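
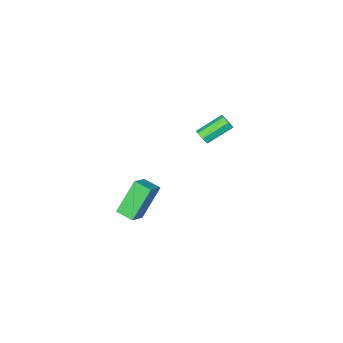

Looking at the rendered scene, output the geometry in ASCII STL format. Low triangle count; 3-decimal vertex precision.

solid 
facet normal -0.540 0.016 0.841
outer loop
vertex 3.535 -2.209 1.125
vertex 3.25 -1.272 0.924
vertex 2.616 -2.613 0.543
endloop
endfacet
facet normal 0.285 -0.937 0.201
outer loop
vertex 3.75 -2.648 -1.224
vertex 3.535 -2.209 1.125
vertex 2.616 -2.613 0.543
endloop
endfacet
facet normal -0.540 0.016 0.841
outer loop
vertex 2.616 -2.613 0.543
vertex 3.25 -1.272 0.924
vertex 2.331 -1.676 0.342
endloop
endfacet
facet normal -0.792 -0.348 -0.501
outer loop
vertex 2.331 -1.676 0.342
vertex 3.75 -2.648 -1.224
vertex 2.616 -2.613 0.543
endloop
endfacet
facet normal 0.792 0.348 0.501
outer loop
vertex 3.535 -2.209 1.125
vertex 4.384 -1.307 -0.843
vertex 3.25 -1.272 0.924
endloop
endfacet
facet normal 0.285 -0.937 0.201
outer loop
vertex 4.669 -2.244 -0.642
vertex 3.535 -2.209 1.125
vertex 3.75 -2.648 -1.224
endloop
endfacet
facet normal 0.792 0.348 0.501
outer loop
vertex 4.669 -2.244 -0.642
vertex 4.384 -1.307 -0.843
vertex 3.535 -2.209 1.125
endloop
endfacet
facet normal -0.285 0.937 -0.201
outer loop
vertex 3.25 -1.272 0.924
vertex 4.384 -1.307 -0.843
vertex 2.331 -1.676 0.342
endloop
endfacet
facet normal -0.792 -0.348 -0.501
outer loop
vertex 3.465 -1.711 -1.425
vertex 3.75 -2.648 -1.224
vertex 2.331 -1.676 0.342
endloop
endfacet
facet normal -0.285 0.937 -0.201
outer loop
vertex 2.331 -1.676 0.342
vertex 4.384 -1.307 -0.843
vertex 3.465 -1.711 -1.425
endloop
endfacet
facet normal 0.540 -0.016 -0.841
outer loop
vertex 3.465 -1.711 -1.425
vertex 4.669 -2.244 -0.642
vertex 3.75 -2.648 -1.224
endloop
endfacet
facet normal 0.540 -0.016 -0.841
outer loop
vertex 4.384 -1.307 -0.843
vertex 4.669 -2.244 -0.642
vertex 3.465 -1.711 -1.425
endloop
endfacet
facet normal 0.822 -0.253 -0.511
outer loop
vertex -1.903 -3.897 1.021
vertex -2.164 -3.862 0.584
vertex -1.901 -3.499 0.827
endloop
endfacet
facet normal 0.570 0.358 0.740
outer loop
vertex -1.903 -3.897 1.021
vertex -1.901 -3.499 0.827
vertex -3.275 -3.474 1.873
endloop
endfacet
facet normal 0.570 0.356 0.740
outer loop
vertex -3.275 -3.474 1.873
vertex -1.901 -3.499 0.827
vertex -3.273 -3.076 1.68
endloop
endfacet
facet normal -0.822 0.252 0.511
outer loop
vertex -3.275 -3.474 1.873
vertex -3.273 -3.076 1.68
vertex -3.536 -3.438 1.436
endloop
endfacet
facet normal 0.822 -0.254 -0.510
outer loop
vertex -1.901 -3.499 0.827
vertex -2.164 -3.862 0.584
vertex -2.096 -3.374 0.45
endloop
endfacet
facet normal 0.360 0.925 0.120
outer loop
vertex -1.901 -3.499 0.827
vertex -2.096 -3.374 0.45
vertex -3.273 -3.076 1.68
endloop
endfacet
facet normal 0.360 0.925 0.120
outer loop
vertex -3.273 -3.076 1.68
vertex -2.096 -3.374 0.45
vertex -3.468 -2.951 1.303
endloop
endfacet
facet normal -0.822 0.254 0.509
outer loop
vertex -3.273 -3.076 1.68
vertex -3.468 -2.951 1.303
vertex -3.536 -3.438 1.436
endloop
endfacet
facet normal 0.821 -0.255 -0.511
outer loop
vertex -2.096 -3.374 0.45
vertex -2.164 -3.862 0.584
vertex -2.343 -3.616 0.174
endloop
endfacet
facet normal -0.121 0.798 -0.591
outer loop
vertex -2.096 -3.374 0.45
vertex -2.343 -3.616 0.174
vertex -3.468 -2.951 1.303
endloop
endfacet
facet normal -0.121 0.798 -0.591
outer loop
vertex -3.468 -2.951 1.303
vertex -2.343 -3.616 0.174
vertex -3.715 -3.193 1.027
endloop
endfacet
facet normal -0.821 0.254 0.512
outer loop
vertex -3.468 -2.951 1.303
vertex -3.715 -3.193 1.027
vertex -3.536 -3.438 1.436
endloop
endfacet
facet normal 0.821 -0.254 -0.511
outer loop
vertex -2.343 -3.616 0.174
vertex -2.164 -3.862 0.584
vertex -2.455 -4.043 0.206
endloop
endfacet
facet normal -0.511 0.070 -0.857
outer loop
vertex -2.343 -3.616 0.174
vertex -2.455 -4.043 0.206
vertex -3.715 -3.193 1.027
endloop
endfacet
facet normal -0.511 0.070 -0.857
outer loop
vertex -3.715 -3.193 1.027
vertex -2.455 -4.043 0.206
vertex -3.827 -3.62 1.059
endloop
endfacet
facet normal -0.821 0.254 0.511
outer loop
vertex -3.715 -3.193 1.027
vertex -3.827 -3.62 1.059
vertex -3.536 -3.438 1.436
endloop
endfacet
facet normal 0.821 -0.252 -0.512
outer loop
vertex -2.455 -4.043 0.206
vertex -2.164 -3.862 0.584
vertex -2.347 -4.333 0.522
endloop
endfacet
facet normal -0.516 -0.712 -0.477
outer loop
vertex -2.455 -4.043 0.206
vertex -2.347 -4.333 0.522
vertex -3.827 -3.62 1.059
endloop
endfacet
facet normal -0.516 -0.711 -0.478
outer loop
vertex -3.827 -3.62 1.059
vertex -2.347 -4.333 0.522
vertex -3.72 -3.91 1.375
endloop
endfacet
facet normal -0.821 0.254 0.511
outer loop
vertex -3.827 -3.62 1.059
vertex -3.72 -3.91 1.375
vertex -3.536 -3.438 1.436
endloop
endfacet
facet normal 0.822 -0.252 -0.510
outer loop
vertex -2.347 -4.333 0.522
vertex -2.164 -3.862 0.584
vertex -2.102 -4.268 0.885
endloop
endfacet
facet normal -0.133 -0.956 0.261
outer loop
vertex -2.347 -4.333 0.522
vertex -2.102 -4.268 0.885
vertex -3.72 -3.91 1.375
endloop
endfacet
facet normal -0.133 -0.956 0.261
outer loop
vertex -3.72 -3.91 1.375
vertex -2.102 -4.268 0.885
vertex -3.474 -3.845 1.738
endloop
endfacet
facet normal -0.821 0.254 0.511
outer loop
vertex -3.72 -3.91 1.375
vertex -3.474 -3.845 1.738
vertex -3.536 -3.438 1.436
endloop
endfacet
facet normal 0.821 -0.253 -0.511
outer loop
vertex -2.102 -4.268 0.885
vertex -2.164 -3.862 0.584
vertex -1.903 -3.897 1.021
endloop
endfacet
facet normal 0.350 -0.482 0.803
outer loop
vertex -2.102 -4.268 0.885
vertex -1.903 -3.897 1.021
vertex -3.474 -3.845 1.738
endloop
endfacet
facet normal 0.351 -0.481 0.804
outer loop
vertex -3.474 -3.845 1.738
vertex -1.903 -3.897 1.021
vertex -3.275 -3.474 1.873
endloop
endfacet
facet normal -0.821 0.254 0.511
outer loop
vertex -3.474 -3.845 1.738
vertex -3.275 -3.474 1.873
vertex -3.536 -3.438 1.436
endloop
endfacet

endsolid


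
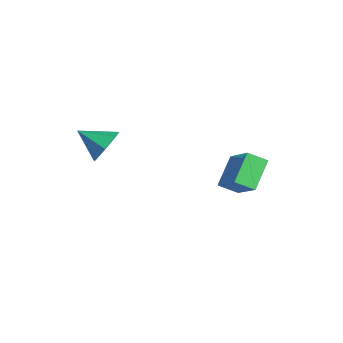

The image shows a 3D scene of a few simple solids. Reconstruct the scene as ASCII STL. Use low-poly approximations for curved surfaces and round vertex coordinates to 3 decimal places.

solid 
facet normal -0.545 0.579 0.606
outer loop
vertex 3.238 3.149 1.979
vertex 3.58 4.002 1.472
vertex 1.662 3.015 0.69
endloop
endfacet
facet normal -0.326 -0.812 0.483
outer loop
vertex 2.6 2.018 -0.352
vertex 3.238 3.149 1.979
vertex 1.662 3.015 0.69
endloop
endfacet
facet normal -0.545 0.579 0.606
outer loop
vertex 1.662 3.015 0.69
vertex 3.58 4.002 1.472
vertex 2.005 3.868 0.183
endloop
endfacet
facet normal -0.772 -0.065 -0.632
outer loop
vertex 2.005 3.868 0.183
vertex 2.6 2.018 -0.352
vertex 1.662 3.015 0.69
endloop
endfacet
facet normal 0.772 0.066 0.632
outer loop
vertex 3.238 3.149 1.979
vertex 4.518 3.005 0.43
vertex 3.58 4.002 1.472
endloop
endfacet
facet normal -0.327 -0.812 0.483
outer loop
vertex 4.175 2.152 0.937
vertex 3.238 3.149 1.979
vertex 2.6 2.018 -0.352
endloop
endfacet
facet normal 0.772 0.065 0.632
outer loop
vertex 4.175 2.152 0.937
vertex 4.518 3.005 0.43
vertex 3.238 3.149 1.979
endloop
endfacet
facet normal 0.326 0.812 -0.483
outer loop
vertex 3.58 4.002 1.472
vertex 4.518 3.005 0.43
vertex 2.005 3.868 0.183
endloop
endfacet
facet normal -0.772 -0.066 -0.632
outer loop
vertex 2.942 2.871 -0.859
vertex 2.6 2.018 -0.352
vertex 2.005 3.868 0.183
endloop
endfacet
facet normal 0.326 0.812 -0.484
outer loop
vertex 2.005 3.868 0.183
vertex 4.518 3.005 0.43
vertex 2.942 2.871 -0.859
endloop
endfacet
facet normal 0.545 -0.579 -0.606
outer loop
vertex 2.942 2.871 -0.859
vertex 4.175 2.152 0.937
vertex 2.6 2.018 -0.352
endloop
endfacet
facet normal 0.545 -0.579 -0.606
outer loop
vertex 4.518 3.005 0.43
vertex 4.175 2.152 0.937
vertex 2.942 2.871 -0.859
endloop
endfacet
facet normal 0.561 0.666 -0.492
outer loop
vertex 1.066 -2.703 2.264
vertex 0.254 -2.374 1.782
vertex 0.636 -2.056 2.649
endloop
endfacet
facet normal 0.297 -0.335 0.894
outer loop
vertex 1.066 -2.703 2.264
vertex 0.636 -2.056 2.649
vertex -0.634 -3.426 2.558
endloop
endfacet
facet normal 0.562 0.666 -0.492
outer loop
vertex 0.636 -2.056 2.649
vertex 0.254 -2.374 1.782
vertex -0.082 -1.648 2.381
endloop
endfacet
facet normal -0.256 0.174 0.951
outer loop
vertex 0.636 -2.056 2.649
vertex -0.082 -1.648 2.381
vertex -0.634 -3.426 2.558
endloop
endfacet
facet normal 0.561 0.666 -0.492
outer loop
vertex -0.082 -1.648 2.381
vertex 0.254 -2.374 1.782
vertex -0.547 -1.787 1.662
endloop
endfacet
facet normal -0.826 0.304 0.475
outer loop
vertex -0.082 -1.648 2.381
vertex -0.547 -1.787 1.662
vertex -0.634 -3.426 2.558
endloop
endfacet
facet normal 0.561 0.666 -0.492
outer loop
vertex -0.547 -1.787 1.662
vertex 0.254 -2.374 1.782
vertex -0.409 -2.368 1.033
endloop
endfacet
facet normal -0.984 -0.044 -0.175
outer loop
vertex -0.547 -1.787 1.662
vertex -0.409 -2.368 1.033
vertex -0.634 -3.426 2.558
endloop
endfacet
facet normal 0.561 0.666 -0.492
outer loop
vertex -0.409 -2.368 1.033
vertex 0.254 -2.374 1.782
vertex 0.228 -2.954 0.967
endloop
endfacet
facet normal -0.610 -0.606 -0.510
outer loop
vertex -0.409 -2.368 1.033
vertex 0.228 -2.954 0.967
vertex -0.634 -3.426 2.558
endloop
endfacet
facet normal 0.562 0.665 -0.492
outer loop
vertex 0.228 -2.954 0.967
vertex 0.254 -2.374 1.782
vertex 0.884 -3.103 1.515
endloop
endfacet
facet normal 0.014 -0.961 -0.278
outer loop
vertex 0.228 -2.954 0.967
vertex 0.884 -3.103 1.515
vertex -0.634 -3.426 2.558
endloop
endfacet
facet normal 0.562 0.665 -0.492
outer loop
vertex 0.884 -3.103 1.515
vertex 0.254 -2.374 1.782
vertex 1.066 -2.703 2.264
endloop
endfacet
facet normal 0.417 -0.840 0.347
outer loop
vertex 0.884 -3.103 1.515
vertex 1.066 -2.703 2.264
vertex -0.634 -3.426 2.558
endloop
endfacet

endsolid


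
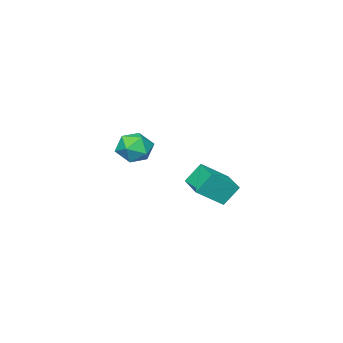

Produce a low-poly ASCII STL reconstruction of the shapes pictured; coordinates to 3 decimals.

solid 
facet normal -0.512 0.312 0.801
outer loop
vertex -3.224 -2.094 -0.916
vertex -2.421 -0.575 -0.994
vertex -4.601 -1.425 -2.057
endloop
endfacet
facet normal -0.467 -0.883 0.046
outer loop
vertex -3.879 -1.865 -3.186
vertex -3.224 -2.094 -0.916
vertex -4.601 -1.425 -2.057
endloop
endfacet
facet normal -0.512 0.312 0.800
outer loop
vertex -4.601 -1.425 -2.057
vertex -2.421 -0.575 -0.994
vertex -3.798 0.094 -2.136
endloop
endfacet
facet normal -0.721 0.350 -0.598
outer loop
vertex -3.798 0.094 -2.136
vertex -3.879 -1.865 -3.186
vertex -4.601 -1.425 -2.057
endloop
endfacet
facet normal 0.721 -0.350 0.598
outer loop
vertex -3.224 -2.094 -0.916
vertex -1.699 -1.015 -2.123
vertex -2.421 -0.575 -0.994
endloop
endfacet
facet normal -0.467 -0.883 0.046
outer loop
vertex -2.502 -2.534 -2.044
vertex -3.224 -2.094 -0.916
vertex -3.879 -1.865 -3.186
endloop
endfacet
facet normal 0.721 -0.350 0.598
outer loop
vertex -2.502 -2.534 -2.044
vertex -1.699 -1.015 -2.123
vertex -3.224 -2.094 -0.916
endloop
endfacet
facet normal 0.467 0.883 -0.046
outer loop
vertex -2.421 -0.575 -0.994
vertex -1.699 -1.015 -2.123
vertex -3.798 0.094 -2.136
endloop
endfacet
facet normal -0.721 0.350 -0.598
outer loop
vertex -3.076 -0.346 -3.264
vertex -3.879 -1.865 -3.186
vertex -3.798 0.094 -2.136
endloop
endfacet
facet normal 0.467 0.883 -0.046
outer loop
vertex -3.798 0.094 -2.136
vertex -1.699 -1.015 -2.123
vertex -3.076 -0.346 -3.264
endloop
endfacet
facet normal 0.512 -0.312 -0.800
outer loop
vertex -3.076 -0.346 -3.264
vertex -2.502 -2.534 -2.044
vertex -3.879 -1.865 -3.186
endloop
endfacet
facet normal 0.512 -0.312 -0.800
outer loop
vertex -1.699 -1.015 -2.123
vertex -2.502 -2.534 -2.044
vertex -3.076 -0.346 -3.264
endloop
endfacet
facet normal -0.249 0.883 0.398
outer loop
vertex 3.029 0.224 2.391
vertex 2.113 -0.159 2.667
vertex 2.915 -0.223 3.312
endloop
endfacet
facet normal 0.455 0.778 0.434
outer loop
vertex 3.029 0.224 2.391
vertex 2.915 -0.223 3.312
vertex 3.76 -0.405 2.752
endloop
endfacet
facet normal 0.698 0.679 -0.230
outer loop
vertex 3.029 0.224 2.391
vertex 3.76 -0.405 2.752
vertex 3.481 -0.454 1.761
endloop
endfacet
facet normal 0.142 0.723 -0.676
outer loop
vertex 3.029 0.224 2.391
vertex 3.481 -0.454 1.761
vertex 2.463 -0.302 1.709
endloop
endfacet
facet normal -0.442 0.849 -0.288
outer loop
vertex 3.029 0.224 2.391
vertex 2.463 -0.302 1.709
vertex 2.113 -0.159 2.667
endloop
endfacet
facet normal 0.570 0.177 0.802
outer loop
vertex 3.76 -0.405 2.752
vertex 2.915 -0.223 3.312
vertex 3.297 -1.178 3.251
endloop
endfacet
facet normal -0.571 0.347 0.744
outer loop
vertex 2.915 -0.223 3.312
vertex 2.113 -0.159 2.667
vertex 2.279 -1.026 3.199
endloop
endfacet
facet normal -0.883 0.293 -0.366
outer loop
vertex 2.113 -0.159 2.667
vertex 2.463 -0.302 1.709
vertex 2.0 -1.075 2.208
endloop
endfacet
facet normal 0.064 0.089 -0.994
outer loop
vertex 2.463 -0.302 1.709
vertex 3.481 -0.454 1.761
vertex 2.845 -1.257 1.648
endloop
endfacet
facet normal 0.962 0.017 -0.272
outer loop
vertex 3.481 -0.454 1.761
vertex 3.76 -0.405 2.752
vertex 3.647 -1.321 2.293
endloop
endfacet
facet normal -0.142 -0.723 0.676
outer loop
vertex 2.731 -1.704 2.569
vertex 3.297 -1.178 3.251
vertex 2.279 -1.026 3.199
endloop
endfacet
facet normal -0.698 -0.679 0.230
outer loop
vertex 2.731 -1.704 2.569
vertex 2.279 -1.026 3.199
vertex 2.0 -1.075 2.208
endloop
endfacet
facet normal -0.455 -0.778 -0.434
outer loop
vertex 2.731 -1.704 2.569
vertex 2.0 -1.075 2.208
vertex 2.845 -1.257 1.648
endloop
endfacet
facet normal 0.249 -0.883 -0.398
outer loop
vertex 2.731 -1.704 2.569
vertex 2.845 -1.257 1.648
vertex 3.647 -1.321 2.293
endloop
endfacet
facet normal 0.442 -0.849 0.288
outer loop
vertex 2.731 -1.704 2.569
vertex 3.647 -1.321 2.293
vertex 3.297 -1.178 3.251
endloop
endfacet
facet normal -0.064 -0.089 0.994
outer loop
vertex 2.279 -1.026 3.199
vertex 3.297 -1.178 3.251
vertex 2.915 -0.223 3.312
endloop
endfacet
facet normal -0.962 -0.017 0.272
outer loop
vertex 2.0 -1.075 2.208
vertex 2.279 -1.026 3.199
vertex 2.113 -0.159 2.667
endloop
endfacet
facet normal -0.570 -0.177 -0.802
outer loop
vertex 2.845 -1.257 1.648
vertex 2.0 -1.075 2.208
vertex 2.463 -0.302 1.709
endloop
endfacet
facet normal 0.571 -0.347 -0.744
outer loop
vertex 3.647 -1.321 2.293
vertex 2.845 -1.257 1.648
vertex 3.481 -0.454 1.761
endloop
endfacet
facet normal 0.883 -0.293 0.366
outer loop
vertex 3.297 -1.178 3.251
vertex 3.647 -1.321 2.293
vertex 3.76 -0.405 2.752
endloop
endfacet

endsolid


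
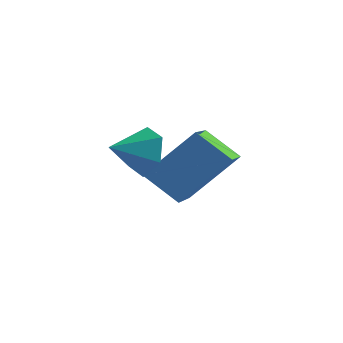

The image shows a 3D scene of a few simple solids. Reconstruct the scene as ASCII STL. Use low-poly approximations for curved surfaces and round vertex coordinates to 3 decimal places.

solid 
facet normal 0.368 0.870 -0.330
outer loop
vertex 2.67 -2.264 0.458
vertex 2.457 -1.899 1.183
vertex 3.215 -2.252 1.097
endloop
endfacet
facet normal 0.361 -0.886 -0.291
outer loop
vertex 2.67 -2.264 0.458
vertex 3.215 -2.252 1.097
vertex 2.043 -2.881 1.557
endloop
endfacet
facet normal 0.367 0.869 -0.330
outer loop
vertex 3.215 -2.252 1.097
vertex 2.457 -1.899 1.183
vertex 3.002 -1.886 1.823
endloop
endfacet
facet normal 0.554 -0.667 0.499
outer loop
vertex 3.215 -2.252 1.097
vertex 3.002 -1.886 1.823
vertex 2.043 -2.881 1.557
endloop
endfacet
facet normal 0.368 0.869 -0.331
outer loop
vertex 3.002 -1.886 1.823
vertex 2.457 -1.899 1.183
vertex 2.245 -1.533 1.909
endloop
endfacet
facet normal -0.007 -0.252 0.968
outer loop
vertex 3.002 -1.886 1.823
vertex 2.245 -1.533 1.909
vertex 2.043 -2.881 1.557
endloop
endfacet
facet normal 0.367 0.869 -0.331
outer loop
vertex 2.245 -1.533 1.909
vertex 2.457 -1.899 1.183
vertex 1.7 -1.546 1.27
endloop
endfacet
facet normal -0.759 -0.056 0.649
outer loop
vertex 2.245 -1.533 1.909
vertex 1.7 -1.546 1.27
vertex 2.043 -2.881 1.557
endloop
endfacet
facet normal 0.367 0.869 -0.330
outer loop
vertex 1.7 -1.546 1.27
vertex 2.457 -1.899 1.183
vertex 1.913 -1.912 0.544
endloop
endfacet
facet normal -0.951 -0.275 -0.141
outer loop
vertex 1.7 -1.546 1.27
vertex 1.913 -1.912 0.544
vertex 2.043 -2.881 1.557
endloop
endfacet
facet normal 0.367 0.870 -0.330
outer loop
vertex 1.913 -1.912 0.544
vertex 2.457 -1.899 1.183
vertex 2.67 -2.264 0.458
endloop
endfacet
facet normal -0.390 -0.690 -0.610
outer loop
vertex 1.913 -1.912 0.544
vertex 2.67 -2.264 0.458
vertex 2.043 -2.881 1.557
endloop
endfacet
facet normal -0.466 -0.519 -0.716
outer loop
vertex 1.989 -1.427 0.077
vertex 1.088 0.264 -0.563
vertex 3.005 -1.199 -0.75
endloop
endfacet
facet normal 0.446 -0.837 0.317
outer loop
vertex 3.952 -0.144 0.703
vertex 1.989 -1.427 0.077
vertex 3.005 -1.199 -0.75
endloop
endfacet
facet normal -0.466 -0.519 -0.716
outer loop
vertex 3.005 -1.199 -0.75
vertex 1.088 0.264 -0.563
vertex 2.104 0.492 -1.39
endloop
endfacet
facet normal 0.764 0.171 -0.622
outer loop
vertex 2.104 0.492 -1.39
vertex 3.952 -0.144 0.703
vertex 3.005 -1.199 -0.75
endloop
endfacet
facet normal -0.764 -0.171 0.622
outer loop
vertex 1.989 -1.427 0.077
vertex 2.035 1.319 0.89
vertex 1.088 0.264 -0.563
endloop
endfacet
facet normal 0.446 -0.837 0.317
outer loop
vertex 2.936 -0.372 1.53
vertex 1.989 -1.427 0.077
vertex 3.952 -0.144 0.703
endloop
endfacet
facet normal -0.764 -0.171 0.622
outer loop
vertex 2.936 -0.372 1.53
vertex 2.035 1.319 0.89
vertex 1.989 -1.427 0.077
endloop
endfacet
facet normal -0.446 0.837 -0.317
outer loop
vertex 1.088 0.264 -0.563
vertex 2.035 1.319 0.89
vertex 2.104 0.492 -1.39
endloop
endfacet
facet normal 0.764 0.171 -0.622
outer loop
vertex 3.051 1.547 0.063
vertex 3.952 -0.144 0.703
vertex 2.104 0.492 -1.39
endloop
endfacet
facet normal -0.446 0.837 -0.317
outer loop
vertex 2.104 0.492 -1.39
vertex 2.035 1.319 0.89
vertex 3.051 1.547 0.063
endloop
endfacet
facet normal 0.466 0.519 0.716
outer loop
vertex 3.051 1.547 0.063
vertex 2.936 -0.372 1.53
vertex 3.952 -0.144 0.703
endloop
endfacet
facet normal 0.466 0.519 0.716
outer loop
vertex 2.035 1.319 0.89
vertex 2.936 -0.372 1.53
vertex 3.051 1.547 0.063
endloop
endfacet

endsolid


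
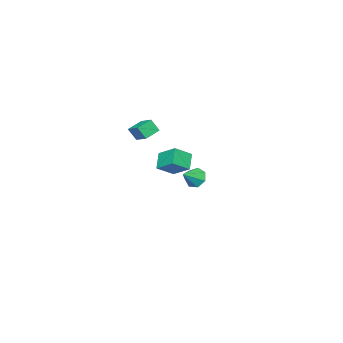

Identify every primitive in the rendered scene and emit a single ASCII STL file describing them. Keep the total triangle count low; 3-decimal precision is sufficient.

solid 
facet normal -0.923 0.204 0.327
outer loop
vertex -1.3 -3.996 3.578
vertex -0.922 -3.042 4.049
vertex -1.476 -3.542 2.798
endloop
endfacet
facet normal -0.334 -0.845 -0.417
outer loop
vertex -0.498 -3.758 2.451
vertex -1.3 -3.996 3.578
vertex -1.476 -3.542 2.798
endloop
endfacet
facet normal -0.923 0.204 0.327
outer loop
vertex -1.476 -3.542 2.798
vertex -0.922 -3.042 4.049
vertex -1.098 -2.587 3.269
endloop
endfacet
facet normal -0.192 0.494 -0.848
outer loop
vertex -1.098 -2.587 3.269
vertex -0.498 -3.758 2.451
vertex -1.476 -3.542 2.798
endloop
endfacet
facet normal 0.192 -0.494 0.848
outer loop
vertex -1.3 -3.996 3.578
vertex 0.056 -3.258 3.702
vertex -0.922 -3.042 4.049
endloop
endfacet
facet normal -0.335 -0.845 -0.417
outer loop
vertex -0.322 -4.213 3.231
vertex -1.3 -3.996 3.578
vertex -0.498 -3.758 2.451
endloop
endfacet
facet normal 0.191 -0.494 0.848
outer loop
vertex -0.322 -4.213 3.231
vertex 0.056 -3.258 3.702
vertex -1.3 -3.996 3.578
endloop
endfacet
facet normal 0.335 0.845 0.417
outer loop
vertex -0.922 -3.042 4.049
vertex 0.056 -3.258 3.702
vertex -1.098 -2.587 3.269
endloop
endfacet
facet normal -0.191 0.494 -0.848
outer loop
vertex -0.12 -2.804 2.922
vertex -0.498 -3.758 2.451
vertex -1.098 -2.587 3.269
endloop
endfacet
facet normal 0.335 0.845 0.416
outer loop
vertex -1.098 -2.587 3.269
vertex 0.056 -3.258 3.702
vertex -0.12 -2.804 2.922
endloop
endfacet
facet normal 0.923 -0.204 -0.327
outer loop
vertex -0.12 -2.804 2.922
vertex -0.322 -4.213 3.231
vertex -0.498 -3.758 2.451
endloop
endfacet
facet normal 0.923 -0.204 -0.327
outer loop
vertex 0.056 -3.258 3.702
vertex -0.322 -4.213 3.231
vertex -0.12 -2.804 2.922
endloop
endfacet
facet normal -0.668 -0.342 0.661
outer loop
vertex 3.881 1.961 4.82
vertex 3.017 2.443 4.196
vertex 3.762 0.838 4.118
endloop
endfacet
facet normal 0.739 -0.412 0.533
outer loop
vertex 4.503 1.217 3.384
vertex 3.881 1.961 4.82
vertex 3.762 0.838 4.118
endloop
endfacet
facet normal -0.667 -0.342 0.662
outer loop
vertex 3.762 0.838 4.118
vertex 3.017 2.443 4.196
vertex 2.897 1.319 3.494
endloop
endfacet
facet normal -0.090 -0.845 -0.527
outer loop
vertex 2.897 1.319 3.494
vertex 4.503 1.217 3.384
vertex 3.762 0.838 4.118
endloop
endfacet
facet normal 0.090 0.845 0.527
outer loop
vertex 3.881 1.961 4.82
vertex 3.758 2.822 3.462
vertex 3.017 2.443 4.196
endloop
endfacet
facet normal 0.739 -0.412 0.533
outer loop
vertex 4.623 2.341 4.086
vertex 3.881 1.961 4.82
vertex 4.503 1.217 3.384
endloop
endfacet
facet normal 0.089 0.845 0.528
outer loop
vertex 4.623 2.341 4.086
vertex 3.758 2.822 3.462
vertex 3.881 1.961 4.82
endloop
endfacet
facet normal -0.739 0.412 -0.533
outer loop
vertex 3.017 2.443 4.196
vertex 3.758 2.822 3.462
vertex 2.897 1.319 3.494
endloop
endfacet
facet normal -0.090 -0.844 -0.528
outer loop
vertex 3.639 1.699 2.76
vertex 4.503 1.217 3.384
vertex 2.897 1.319 3.494
endloop
endfacet
facet normal -0.739 0.412 -0.534
outer loop
vertex 2.897 1.319 3.494
vertex 3.758 2.822 3.462
vertex 3.639 1.699 2.76
endloop
endfacet
facet normal 0.668 0.342 -0.661
outer loop
vertex 3.639 1.699 2.76
vertex 4.623 2.341 4.086
vertex 4.503 1.217 3.384
endloop
endfacet
facet normal 0.667 0.343 -0.661
outer loop
vertex 3.758 2.822 3.462
vertex 4.623 2.341 4.086
vertex 3.639 1.699 2.76
endloop
endfacet
facet normal -0.852 0.116 -0.511
outer loop
vertex -3.91 -2.514 -2.26
vertex -4.26 -2.286 -1.625
vertex -3.893 -1.866 -2.141
endloop
endfacet
facet normal 0.866 0.068 -0.496
outer loop
vertex -3.91 -2.514 -2.26
vertex -3.893 -1.866 -2.141
vertex -3.18 -2.434 -0.975
endloop
endfacet
facet normal -0.851 0.116 -0.511
outer loop
vertex -3.893 -1.866 -2.141
vertex -4.26 -2.286 -1.625
vertex -4.153 -1.534 -1.633
endloop
endfacet
facet normal 0.709 0.699 -0.093
outer loop
vertex -3.893 -1.866 -2.141
vertex -4.153 -1.534 -1.633
vertex -3.18 -2.434 -0.975
endloop
endfacet
facet normal -0.851 0.116 -0.513
outer loop
vertex -4.153 -1.534 -1.633
vertex -4.26 -2.286 -1.625
vertex -4.494 -1.769 -1.12
endloop
endfacet
facet normal 0.323 0.761 0.563
outer loop
vertex -4.153 -1.534 -1.633
vertex -4.494 -1.769 -1.12
vertex -3.18 -2.434 -0.975
endloop
endfacet
facet normal -0.851 0.116 -0.513
outer loop
vertex -4.494 -1.769 -1.12
vertex -4.26 -2.286 -1.625
vertex -4.659 -2.393 -0.987
endloop
endfacet
facet normal -0.002 0.209 0.978
outer loop
vertex -4.494 -1.769 -1.12
vertex -4.659 -2.393 -0.987
vertex -3.18 -2.434 -0.975
endloop
endfacet
facet normal -0.851 0.117 -0.512
outer loop
vertex -4.659 -2.393 -0.987
vertex -4.26 -2.286 -1.625
vertex -4.524 -2.937 -1.335
endloop
endfacet
facet normal -0.022 -0.543 0.840
outer loop
vertex -4.659 -2.393 -0.987
vertex -4.524 -2.937 -1.335
vertex -3.18 -2.434 -0.975
endloop
endfacet
facet normal -0.850 0.116 -0.513
outer loop
vertex -4.524 -2.937 -1.335
vertex -4.26 -2.286 -1.625
vertex -4.19 -2.991 -1.901
endloop
endfacet
facet normal 0.279 -0.926 0.253
outer loop
vertex -4.524 -2.937 -1.335
vertex -4.19 -2.991 -1.901
vertex -3.18 -2.434 -0.975
endloop
endfacet
facet normal -0.852 0.115 -0.511
outer loop
vertex -4.19 -2.991 -1.901
vertex -4.26 -2.286 -1.625
vertex -3.91 -2.514 -2.26
endloop
endfacet
facet normal 0.675 -0.654 -0.343
outer loop
vertex -4.19 -2.991 -1.901
vertex -3.91 -2.514 -2.26
vertex -3.18 -2.434 -0.975
endloop
endfacet

endsolid


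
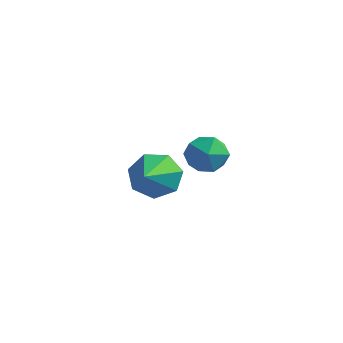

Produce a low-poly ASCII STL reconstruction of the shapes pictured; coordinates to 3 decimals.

solid 
facet normal -0.914 0.403 -0.055
outer loop
vertex 0.596 0.995 -0.971
vertex 0.318 0.392 -0.768
vertex 0.499 0.867 -0.296
endloop
endfacet
facet normal -0.426 0.898 0.109
outer loop
vertex 0.596 0.995 -0.971
vertex 0.499 0.867 -0.296
vertex 1.085 1.171 -0.512
endloop
endfacet
facet normal 0.061 0.909 -0.413
outer loop
vertex 0.596 0.995 -0.971
vertex 1.085 1.171 -0.512
vertex 1.265 0.884 -1.117
endloop
endfacet
facet normal -0.126 0.421 -0.898
outer loop
vertex 0.596 0.995 -0.971
vertex 1.265 0.884 -1.117
vertex 0.791 0.403 -1.276
endloop
endfacet
facet normal -0.729 0.108 -0.676
outer loop
vertex 0.596 0.995 -0.971
vertex 0.791 0.403 -1.276
vertex 0.318 0.392 -0.768
endloop
endfacet
facet normal -0.100 0.697 0.710
outer loop
vertex 1.085 1.171 -0.512
vertex 0.499 0.867 -0.296
vertex 1.109 0.677 -0.024
endloop
endfacet
facet normal -0.889 -0.105 0.446
outer loop
vertex 0.499 0.867 -0.296
vertex 0.318 0.392 -0.768
vertex 0.635 0.196 -0.183
endloop
endfacet
facet normal -0.589 -0.582 -0.561
outer loop
vertex 0.318 0.392 -0.768
vertex 0.791 0.403 -1.276
vertex 0.815 -0.091 -0.788
endloop
endfacet
facet normal 0.386 -0.077 -0.919
outer loop
vertex 0.791 0.403 -1.276
vertex 1.265 0.884 -1.117
vertex 1.401 0.213 -1.004
endloop
endfacet
facet normal 0.688 0.713 -0.134
outer loop
vertex 1.265 0.884 -1.117
vertex 1.085 1.171 -0.512
vertex 1.582 0.688 -0.532
endloop
endfacet
facet normal 0.126 -0.421 0.898
outer loop
vertex 1.304 0.085 -0.329
vertex 1.109 0.677 -0.024
vertex 0.635 0.196 -0.183
endloop
endfacet
facet normal -0.061 -0.909 0.413
outer loop
vertex 1.304 0.085 -0.329
vertex 0.635 0.196 -0.183
vertex 0.815 -0.091 -0.788
endloop
endfacet
facet normal 0.426 -0.898 -0.109
outer loop
vertex 1.304 0.085 -0.329
vertex 0.815 -0.091 -0.788
vertex 1.401 0.213 -1.004
endloop
endfacet
facet normal 0.914 -0.403 0.055
outer loop
vertex 1.304 0.085 -0.329
vertex 1.401 0.213 -1.004
vertex 1.582 0.688 -0.532
endloop
endfacet
facet normal 0.729 -0.108 0.676
outer loop
vertex 1.304 0.085 -0.329
vertex 1.582 0.688 -0.532
vertex 1.109 0.677 -0.024
endloop
endfacet
facet normal -0.386 0.077 0.919
outer loop
vertex 0.635 0.196 -0.183
vertex 1.109 0.677 -0.024
vertex 0.499 0.867 -0.296
endloop
endfacet
facet normal -0.688 -0.713 0.134
outer loop
vertex 0.815 -0.091 -0.788
vertex 0.635 0.196 -0.183
vertex 0.318 0.392 -0.768
endloop
endfacet
facet normal 0.100 -0.697 -0.710
outer loop
vertex 1.401 0.213 -1.004
vertex 0.815 -0.091 -0.788
vertex 0.791 0.403 -1.276
endloop
endfacet
facet normal 0.889 0.105 -0.446
outer loop
vertex 1.582 0.688 -0.532
vertex 1.401 0.213 -1.004
vertex 1.265 0.884 -1.117
endloop
endfacet
facet normal 0.589 0.582 0.561
outer loop
vertex 1.109 0.677 -0.024
vertex 1.582 0.688 -0.532
vertex 1.085 1.171 -0.512
endloop
endfacet
facet normal -0.360 0.796 -0.487
outer loop
vertex -1.547 3.076 -3.402
vertex -2.222 2.652 -3.596
vertex -2.082 3.119 -2.936
endloop
endfacet
facet normal 0.647 0.253 0.719
outer loop
vertex -1.547 3.076 -3.402
vertex -2.082 3.119 -2.936
vertex -1.578 1.228 -2.724
endloop
endfacet
facet normal -0.360 0.796 -0.487
outer loop
vertex -2.082 3.119 -2.936
vertex -2.222 2.652 -3.596
vertex -2.723 2.811 -2.966
endloop
endfacet
facet normal -0.089 0.088 0.992
outer loop
vertex -2.082 3.119 -2.936
vertex -2.723 2.811 -2.966
vertex -1.578 1.228 -2.724
endloop
endfacet
facet normal -0.359 0.797 -0.487
outer loop
vertex -2.723 2.811 -2.966
vertex -2.222 2.652 -3.596
vertex -2.986 2.384 -3.471
endloop
endfacet
facet normal -0.655 -0.373 0.657
outer loop
vertex -2.723 2.811 -2.966
vertex -2.986 2.384 -3.471
vertex -1.578 1.228 -2.724
endloop
endfacet
facet normal -0.359 0.796 -0.487
outer loop
vertex -2.986 2.384 -3.471
vertex -2.222 2.652 -3.596
vertex -2.674 2.159 -4.069
endloop
endfacet
facet normal -0.624 -0.781 -0.032
outer loop
vertex -2.986 2.384 -3.471
vertex -2.674 2.159 -4.069
vertex -1.578 1.228 -2.724
endloop
endfacet
facet normal -0.359 0.796 -0.487
outer loop
vertex -2.674 2.159 -4.069
vertex -2.222 2.652 -3.596
vertex -2.021 2.305 -4.311
endloop
endfacet
facet normal -0.021 -0.830 -0.557
outer loop
vertex -2.674 2.159 -4.069
vertex -2.021 2.305 -4.311
vertex -1.578 1.228 -2.724
endloop
endfacet
facet normal -0.360 0.796 -0.487
outer loop
vertex -2.021 2.305 -4.311
vertex -2.222 2.652 -3.596
vertex -1.519 2.714 -4.014
endloop
endfacet
facet normal 0.703 -0.482 -0.523
outer loop
vertex -2.021 2.305 -4.311
vertex -1.519 2.714 -4.014
vertex -1.578 1.228 -2.724
endloop
endfacet
facet normal -0.360 0.796 -0.487
outer loop
vertex -1.519 2.714 -4.014
vertex -2.222 2.652 -3.596
vertex -1.547 3.076 -3.402
endloop
endfacet
facet normal 0.999 0.000 0.046
outer loop
vertex -1.519 2.714 -4.014
vertex -1.547 3.076 -3.402
vertex -1.578 1.228 -2.724
endloop
endfacet

endsolid


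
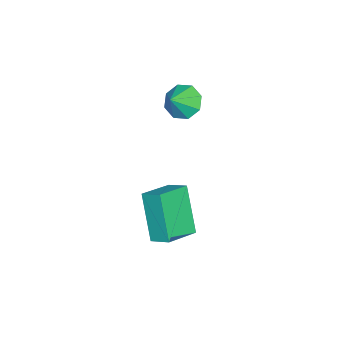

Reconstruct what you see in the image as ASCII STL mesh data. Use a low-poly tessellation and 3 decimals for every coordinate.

solid 
facet normal -0.425 -0.323 0.846
outer loop
vertex 2.868 2.762 -1.067
vertex 3.079 3.5 -0.679
vertex 1.683 3.305 -1.455
endloop
endfacet
facet normal -0.246 -0.858 -0.451
outer loop
vertex 2.521 3.94 -3.121
vertex 2.868 2.762 -1.067
vertex 1.683 3.305 -1.455
endloop
endfacet
facet normal -0.425 -0.323 0.846
outer loop
vertex 1.683 3.305 -1.455
vertex 3.079 3.5 -0.679
vertex 1.895 4.043 -1.067
endloop
endfacet
facet normal -0.871 0.400 -0.285
outer loop
vertex 1.895 4.043 -1.067
vertex 2.521 3.94 -3.121
vertex 1.683 3.305 -1.455
endloop
endfacet
facet normal 0.871 -0.399 0.286
outer loop
vertex 2.868 2.762 -1.067
vertex 3.917 4.135 -2.345
vertex 3.079 3.5 -0.679
endloop
endfacet
facet normal -0.246 -0.858 -0.451
outer loop
vertex 3.705 3.397 -2.733
vertex 2.868 2.762 -1.067
vertex 2.521 3.94 -3.121
endloop
endfacet
facet normal 0.871 -0.400 0.285
outer loop
vertex 3.705 3.397 -2.733
vertex 3.917 4.135 -2.345
vertex 2.868 2.762 -1.067
endloop
endfacet
facet normal 0.246 0.858 0.451
outer loop
vertex 3.079 3.5 -0.679
vertex 3.917 4.135 -2.345
vertex 1.895 4.043 -1.067
endloop
endfacet
facet normal -0.871 0.399 -0.286
outer loop
vertex 2.732 4.678 -2.733
vertex 2.521 3.94 -3.121
vertex 1.895 4.043 -1.067
endloop
endfacet
facet normal 0.246 0.858 0.451
outer loop
vertex 1.895 4.043 -1.067
vertex 3.917 4.135 -2.345
vertex 2.732 4.678 -2.733
endloop
endfacet
facet normal 0.425 0.323 -0.846
outer loop
vertex 2.732 4.678 -2.733
vertex 3.705 3.397 -2.733
vertex 2.521 3.94 -3.121
endloop
endfacet
facet normal 0.425 0.323 -0.846
outer loop
vertex 3.917 4.135 -2.345
vertex 3.705 3.397 -2.733
vertex 2.732 4.678 -2.733
endloop
endfacet
facet normal -0.739 0.213 -0.639
outer loop
vertex -0.913 3.088 -0.027
vertex -1.41 2.707 0.421
vertex -1.163 3.435 0.378
endloop
endfacet
facet normal 0.855 0.512 0.089
outer loop
vertex -0.913 3.088 -0.027
vertex -1.163 3.435 0.378
vertex -0.67 2.493 1.059
endloop
endfacet
facet normal -0.740 0.214 -0.637
outer loop
vertex -1.163 3.435 0.378
vertex -1.41 2.707 0.421
vertex -1.557 3.355 0.809
endloop
endfacet
facet normal 0.486 0.665 0.568
outer loop
vertex -1.163 3.435 0.378
vertex -1.557 3.355 0.809
vertex -0.67 2.493 1.059
endloop
endfacet
facet normal -0.740 0.214 -0.638
outer loop
vertex -1.557 3.355 0.809
vertex -1.41 2.707 0.421
vertex -1.865 2.896 1.012
endloop
endfacet
facet normal 0.083 0.356 0.931
outer loop
vertex -1.557 3.355 0.809
vertex -1.865 2.896 1.012
vertex -0.67 2.493 1.059
endloop
endfacet
facet normal -0.740 0.215 -0.638
outer loop
vertex -1.865 2.896 1.012
vertex -1.41 2.707 0.421
vertex -1.907 2.326 0.869
endloop
endfacet
facet normal -0.117 -0.234 0.965
outer loop
vertex -1.865 2.896 1.012
vertex -1.907 2.326 0.869
vertex -0.67 2.493 1.059
endloop
endfacet
facet normal -0.739 0.214 -0.638
outer loop
vertex -1.907 2.326 0.869
vertex -1.41 2.707 0.421
vertex -1.657 1.979 0.463
endloop
endfacet
facet normal 0.003 -0.759 0.651
outer loop
vertex -1.907 2.326 0.869
vertex -1.657 1.979 0.463
vertex -0.67 2.493 1.059
endloop
endfacet
facet normal -0.739 0.214 -0.639
outer loop
vertex -1.657 1.979 0.463
vertex -1.41 2.707 0.421
vertex -1.262 2.058 0.033
endloop
endfacet
facet normal 0.371 -0.912 0.173
outer loop
vertex -1.657 1.979 0.463
vertex -1.262 2.058 0.033
vertex -0.67 2.493 1.059
endloop
endfacet
facet normal -0.739 0.213 -0.639
outer loop
vertex -1.262 2.058 0.033
vertex -1.41 2.707 0.421
vertex -0.954 2.518 -0.17
endloop
endfacet
facet normal 0.775 -0.603 -0.191
outer loop
vertex -1.262 2.058 0.033
vertex -0.954 2.518 -0.17
vertex -0.67 2.493 1.059
endloop
endfacet
facet normal -0.739 0.213 -0.639
outer loop
vertex -0.954 2.518 -0.17
vertex -1.41 2.707 0.421
vertex -0.913 3.088 -0.027
endloop
endfacet
facet normal 0.974 -0.014 -0.225
outer loop
vertex -0.954 2.518 -0.17
vertex -0.913 3.088 -0.027
vertex -0.67 2.493 1.059
endloop
endfacet

endsolid


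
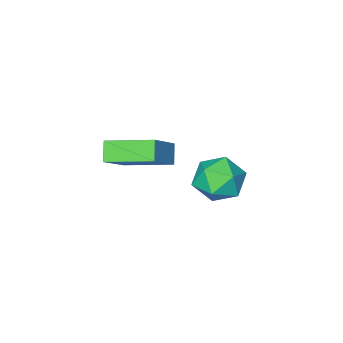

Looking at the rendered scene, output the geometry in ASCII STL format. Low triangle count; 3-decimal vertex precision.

solid 
facet normal -0.882 -0.143 0.449
outer loop
vertex -0.908 -2.41 -3.528
vertex -0.814 -3.447 -3.674
vertex -0.44 -3.004 -2.798
endloop
endfacet
facet normal -0.555 0.434 0.709
outer loop
vertex -0.908 -2.41 -3.528
vertex -0.44 -3.004 -2.798
vertex -0.035 -2.068 -3.054
endloop
endfacet
facet normal -0.437 0.884 0.166
outer loop
vertex -0.908 -2.41 -3.528
vertex -0.035 -2.068 -3.054
vertex -0.158 -1.934 -4.09
endloop
endfacet
facet normal -0.691 0.583 -0.428
outer loop
vertex -0.908 -2.41 -3.528
vertex -0.158 -1.934 -4.09
vertex -0.64 -2.786 -4.473
endloop
endfacet
facet normal -0.966 -0.052 -0.253
outer loop
vertex -0.908 -2.41 -3.528
vertex -0.64 -2.786 -4.473
vertex -0.814 -3.447 -3.674
endloop
endfacet
facet normal 0.077 0.232 0.970
outer loop
vertex -0.035 -2.068 -3.054
vertex -0.44 -3.004 -2.798
vertex 0.6 -2.894 -2.907
endloop
endfacet
facet normal -0.452 -0.704 0.549
outer loop
vertex -0.44 -3.004 -2.798
vertex -0.814 -3.447 -3.674
vertex 0.118 -3.746 -3.29
endloop
endfacet
facet normal -0.587 -0.556 -0.588
outer loop
vertex -0.814 -3.447 -3.674
vertex -0.64 -2.786 -4.473
vertex -0.005 -3.612 -4.326
endloop
endfacet
facet normal -0.141 0.471 -0.871
outer loop
vertex -0.64 -2.786 -4.473
vertex -0.158 -1.934 -4.09
vertex 0.4 -2.676 -4.582
endloop
endfacet
facet normal 0.270 0.959 0.092
outer loop
vertex -0.158 -1.934 -4.09
vertex -0.035 -2.068 -3.054
vertex 0.774 -2.233 -3.706
endloop
endfacet
facet normal 0.691 -0.583 0.428
outer loop
vertex 0.868 -3.27 -3.852
vertex 0.6 -2.894 -2.907
vertex 0.118 -3.746 -3.29
endloop
endfacet
facet normal 0.437 -0.884 -0.166
outer loop
vertex 0.868 -3.27 -3.852
vertex 0.118 -3.746 -3.29
vertex -0.005 -3.612 -4.326
endloop
endfacet
facet normal 0.555 -0.434 -0.709
outer loop
vertex 0.868 -3.27 -3.852
vertex -0.005 -3.612 -4.326
vertex 0.4 -2.676 -4.582
endloop
endfacet
facet normal 0.882 0.143 -0.449
outer loop
vertex 0.868 -3.27 -3.852
vertex 0.4 -2.676 -4.582
vertex 0.774 -2.233 -3.706
endloop
endfacet
facet normal 0.966 0.052 0.253
outer loop
vertex 0.868 -3.27 -3.852
vertex 0.774 -2.233 -3.706
vertex 0.6 -2.894 -2.907
endloop
endfacet
facet normal 0.141 -0.471 0.871
outer loop
vertex 0.118 -3.746 -3.29
vertex 0.6 -2.894 -2.907
vertex -0.44 -3.004 -2.798
endloop
endfacet
facet normal -0.270 -0.959 -0.092
outer loop
vertex -0.005 -3.612 -4.326
vertex 0.118 -3.746 -3.29
vertex -0.814 -3.447 -3.674
endloop
endfacet
facet normal -0.077 -0.232 -0.970
outer loop
vertex 0.4 -2.676 -4.582
vertex -0.005 -3.612 -4.326
vertex -0.64 -2.786 -4.473
endloop
endfacet
facet normal 0.452 0.704 -0.549
outer loop
vertex 0.774 -2.233 -3.706
vertex 0.4 -2.676 -4.582
vertex -0.158 -1.934 -4.09
endloop
endfacet
facet normal 0.587 0.556 0.588
outer loop
vertex 0.6 -2.894 -2.907
vertex 0.774 -2.233 -3.706
vertex -0.035 -2.068 -3.054
endloop
endfacet
facet normal -0.428 -0.546 0.720
outer loop
vertex 4.432 -3.396 0.191
vertex 3.378 -1.981 0.637
vertex 3.218 -3.943 -0.945
endloop
endfacet
facet normal 0.579 -0.777 -0.245
outer loop
vertex 3.582 -3.479 -1.557
vertex 4.432 -3.396 0.191
vertex 3.218 -3.943 -0.945
endloop
endfacet
facet normal -0.428 -0.546 0.720
outer loop
vertex 3.218 -3.943 -0.945
vertex 3.378 -1.981 0.637
vertex 2.164 -2.528 -0.499
endloop
endfacet
facet normal -0.694 -0.312 -0.649
outer loop
vertex 2.164 -2.528 -0.499
vertex 3.582 -3.479 -1.557
vertex 3.218 -3.943 -0.945
endloop
endfacet
facet normal 0.694 0.312 0.649
outer loop
vertex 4.432 -3.396 0.191
vertex 3.742 -1.517 0.025
vertex 3.378 -1.981 0.637
endloop
endfacet
facet normal 0.579 -0.777 -0.245
outer loop
vertex 4.796 -2.932 -0.421
vertex 4.432 -3.396 0.191
vertex 3.582 -3.479 -1.557
endloop
endfacet
facet normal 0.694 0.312 0.649
outer loop
vertex 4.796 -2.932 -0.421
vertex 3.742 -1.517 0.025
vertex 4.432 -3.396 0.191
endloop
endfacet
facet normal -0.579 0.777 0.245
outer loop
vertex 3.378 -1.981 0.637
vertex 3.742 -1.517 0.025
vertex 2.164 -2.528 -0.499
endloop
endfacet
facet normal -0.694 -0.312 -0.649
outer loop
vertex 2.528 -2.064 -1.111
vertex 3.582 -3.479 -1.557
vertex 2.164 -2.528 -0.499
endloop
endfacet
facet normal -0.579 0.777 0.245
outer loop
vertex 2.164 -2.528 -0.499
vertex 3.742 -1.517 0.025
vertex 2.528 -2.064 -1.111
endloop
endfacet
facet normal 0.428 0.546 -0.720
outer loop
vertex 2.528 -2.064 -1.111
vertex 4.796 -2.932 -0.421
vertex 3.582 -3.479 -1.557
endloop
endfacet
facet normal 0.428 0.546 -0.720
outer loop
vertex 3.742 -1.517 0.025
vertex 4.796 -2.932 -0.421
vertex 2.528 -2.064 -1.111
endloop
endfacet

endsolid


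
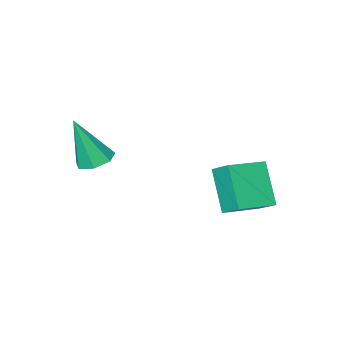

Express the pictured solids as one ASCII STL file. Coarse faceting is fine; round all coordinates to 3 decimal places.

solid 
facet normal -0.979 0.090 -0.182
outer loop
vertex -0.901 1.044 1.786
vertex -0.926 1.716 2.255
vertex -0.598 1.897 0.578
endloop
endfacet
facet normal 0.030 -0.820 -0.571
outer loop
vertex 0.626 1.784 0.805
vertex -0.901 1.044 1.786
vertex -0.598 1.897 0.578
endloop
endfacet
facet normal -0.979 0.090 -0.182
outer loop
vertex -0.598 1.897 0.578
vertex -0.926 1.716 2.255
vertex -0.623 2.569 1.046
endloop
endfacet
facet normal 0.201 0.565 -0.800
outer loop
vertex -0.623 2.569 1.046
vertex 0.626 1.784 0.805
vertex -0.598 1.897 0.578
endloop
endfacet
facet normal -0.201 -0.566 0.800
outer loop
vertex -0.901 1.044 1.786
vertex 0.298 1.603 2.482
vertex -0.926 1.716 2.255
endloop
endfacet
facet normal 0.031 -0.820 -0.571
outer loop
vertex 0.323 0.931 2.014
vertex -0.901 1.044 1.786
vertex 0.626 1.784 0.805
endloop
endfacet
facet normal -0.201 -0.565 0.800
outer loop
vertex 0.323 0.931 2.014
vertex 0.298 1.603 2.482
vertex -0.901 1.044 1.786
endloop
endfacet
facet normal -0.030 0.820 0.571
outer loop
vertex -0.926 1.716 2.255
vertex 0.298 1.603 2.482
vertex -0.623 2.569 1.046
endloop
endfacet
facet normal 0.201 0.566 -0.800
outer loop
vertex 0.601 2.456 1.274
vertex 0.626 1.784 0.805
vertex -0.623 2.569 1.046
endloop
endfacet
facet normal -0.031 0.820 0.571
outer loop
vertex -0.623 2.569 1.046
vertex 0.298 1.603 2.482
vertex 0.601 2.456 1.274
endloop
endfacet
facet normal 0.979 -0.090 0.182
outer loop
vertex 0.601 2.456 1.274
vertex 0.323 0.931 2.014
vertex 0.626 1.784 0.805
endloop
endfacet
facet normal 0.979 -0.090 0.182
outer loop
vertex 0.298 1.603 2.482
vertex 0.323 0.931 2.014
vertex 0.601 2.456 1.274
endloop
endfacet
facet normal -0.273 0.225 -0.935
outer loop
vertex 3.617 -0.668 2.444
vertex 3.059 -0.687 2.602
vertex 3.42 -0.234 2.606
endloop
endfacet
facet normal 0.920 0.363 0.147
outer loop
vertex 3.617 -0.668 2.444
vertex 3.42 -0.234 2.606
vertex 3.501 -1.053 4.118
endloop
endfacet
facet normal -0.273 0.226 -0.935
outer loop
vertex 3.42 -0.234 2.606
vertex 3.059 -0.687 2.602
vertex 2.952 -0.141 2.765
endloop
endfacet
facet normal 0.316 0.841 0.439
outer loop
vertex 3.42 -0.234 2.606
vertex 2.952 -0.141 2.765
vertex 3.501 -1.053 4.118
endloop
endfacet
facet normal -0.274 0.225 -0.935
outer loop
vertex 2.952 -0.141 2.765
vertex 3.059 -0.687 2.602
vertex 2.564 -0.46 2.802
endloop
endfacet
facet normal -0.464 0.636 0.617
outer loop
vertex 2.952 -0.141 2.765
vertex 2.564 -0.46 2.802
vertex 3.501 -1.053 4.118
endloop
endfacet
facet normal -0.274 0.226 -0.935
outer loop
vertex 2.564 -0.46 2.802
vertex 3.059 -0.687 2.602
vertex 2.549 -0.95 2.688
endloop
endfacet
facet normal -0.831 -0.102 0.546
outer loop
vertex 2.564 -0.46 2.802
vertex 2.549 -0.95 2.688
vertex 3.501 -1.053 4.118
endloop
endfacet
facet normal -0.274 0.225 -0.935
outer loop
vertex 2.549 -0.95 2.688
vertex 3.059 -0.687 2.602
vertex 2.918 -1.242 2.51
endloop
endfacet
facet normal -0.509 -0.814 0.280
outer loop
vertex 2.549 -0.95 2.688
vertex 2.918 -1.242 2.51
vertex 3.501 -1.053 4.118
endloop
endfacet
facet normal -0.274 0.225 -0.935
outer loop
vertex 2.918 -1.242 2.51
vertex 3.059 -0.687 2.602
vertex 3.393 -1.117 2.401
endloop
endfacet
facet normal 0.259 -0.966 0.020
outer loop
vertex 2.918 -1.242 2.51
vertex 3.393 -1.117 2.401
vertex 3.501 -1.053 4.118
endloop
endfacet
facet normal -0.273 0.226 -0.935
outer loop
vertex 3.393 -1.117 2.401
vertex 3.059 -0.687 2.602
vertex 3.617 -0.668 2.444
endloop
endfacet
facet normal 0.896 -0.443 -0.040
outer loop
vertex 3.393 -1.117 2.401
vertex 3.617 -0.668 2.444
vertex 3.501 -1.053 4.118
endloop
endfacet

endsolid


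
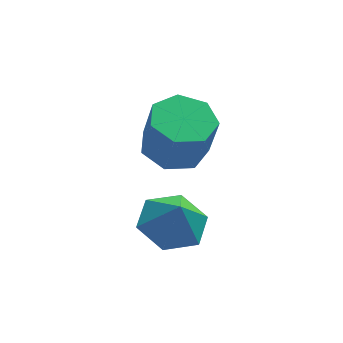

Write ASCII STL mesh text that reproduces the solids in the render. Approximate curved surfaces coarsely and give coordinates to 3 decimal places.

solid 
facet normal -0.140 0.219 -0.966
outer loop
vertex 0.319 4.082 -2.538
vertex -0.378 3.513 -2.566
vertex -0.378 4.391 -2.367
endloop
endfacet
facet normal 0.430 0.892 0.140
outer loop
vertex 0.319 4.082 -2.538
vertex -0.378 4.391 -2.367
vertex 0.515 3.776 -1.186
endloop
endfacet
facet normal 0.430 0.892 0.140
outer loop
vertex 0.515 3.776 -1.186
vertex -0.378 4.391 -2.367
vertex -0.182 4.085 -1.015
endloop
endfacet
facet normal 0.140 -0.219 0.966
outer loop
vertex 0.515 3.776 -1.186
vertex -0.182 4.085 -1.015
vertex -0.182 3.207 -1.214
endloop
endfacet
facet normal -0.140 0.219 -0.966
outer loop
vertex -0.378 4.391 -2.367
vertex -0.378 3.513 -2.566
vertex -1.075 4.039 -2.346
endloop
endfacet
facet normal -0.429 0.865 0.258
outer loop
vertex -0.378 4.391 -2.367
vertex -1.075 4.039 -2.346
vertex -0.182 4.085 -1.015
endloop
endfacet
facet normal -0.430 0.865 0.259
outer loop
vertex -0.182 4.085 -1.015
vertex -1.075 4.039 -2.346
vertex -0.879 3.732 -0.994
endloop
endfacet
facet normal 0.140 -0.219 0.966
outer loop
vertex -0.182 4.085 -1.015
vertex -0.879 3.732 -0.994
vertex -0.182 3.207 -1.214
endloop
endfacet
facet normal -0.140 0.218 -0.966
outer loop
vertex -1.075 4.039 -2.346
vertex -0.378 3.513 -2.566
vertex -1.247 3.291 -2.49
endloop
endfacet
facet normal -0.965 0.187 0.182
outer loop
vertex -1.075 4.039 -2.346
vertex -1.247 3.291 -2.49
vertex -0.879 3.732 -0.994
endloop
endfacet
facet normal -0.965 0.187 0.182
outer loop
vertex -0.879 3.732 -0.994
vertex -1.247 3.291 -2.49
vertex -1.051 2.984 -1.138
endloop
endfacet
facet normal 0.140 -0.218 0.966
outer loop
vertex -0.879 3.732 -0.994
vertex -1.051 2.984 -1.138
vertex -0.182 3.207 -1.214
endloop
endfacet
facet normal -0.140 0.219 -0.966
outer loop
vertex -1.247 3.291 -2.49
vertex -0.378 3.513 -2.566
vertex -0.765 2.71 -2.692
endloop
endfacet
facet normal -0.775 -0.632 -0.031
outer loop
vertex -1.247 3.291 -2.49
vertex -0.765 2.71 -2.692
vertex -1.051 2.984 -1.138
endloop
endfacet
facet normal -0.773 -0.633 -0.031
outer loop
vertex -1.051 2.984 -1.138
vertex -0.765 2.71 -2.692
vertex -0.568 2.404 -1.34
endloop
endfacet
facet normal 0.141 -0.219 0.966
outer loop
vertex -1.051 2.984 -1.138
vertex -0.568 2.404 -1.34
vertex -0.182 3.207 -1.214
endloop
endfacet
facet normal -0.139 0.219 -0.966
outer loop
vertex -0.765 2.71 -2.692
vertex -0.378 3.513 -2.566
vertex 0.009 2.734 -2.798
endloop
endfacet
facet normal 0.000 -0.975 -0.221
outer loop
vertex -0.765 2.71 -2.692
vertex 0.009 2.734 -2.798
vertex -0.568 2.404 -1.34
endloop
endfacet
facet normal -0.000 -0.975 -0.221
outer loop
vertex -0.568 2.404 -1.34
vertex 0.009 2.734 -2.798
vertex 0.205 2.428 -1.447
endloop
endfacet
facet normal 0.140 -0.219 0.966
outer loop
vertex -0.568 2.404 -1.34
vertex 0.205 2.428 -1.447
vertex -0.182 3.207 -1.214
endloop
endfacet
facet normal -0.140 0.218 -0.966
outer loop
vertex 0.009 2.734 -2.798
vertex -0.378 3.513 -2.566
vertex 0.491 3.345 -2.73
endloop
endfacet
facet normal 0.774 -0.584 -0.245
outer loop
vertex 0.009 2.734 -2.798
vertex 0.491 3.345 -2.73
vertex 0.205 2.428 -1.447
endloop
endfacet
facet normal 0.775 -0.583 -0.244
outer loop
vertex 0.205 2.428 -1.447
vertex 0.491 3.345 -2.73
vertex 0.687 3.039 -1.378
endloop
endfacet
facet normal 0.140 -0.219 0.966
outer loop
vertex 0.205 2.428 -1.447
vertex 0.687 3.039 -1.378
vertex -0.182 3.207 -1.214
endloop
endfacet
facet normal -0.140 0.219 -0.966
outer loop
vertex 0.491 3.345 -2.73
vertex -0.378 3.513 -2.566
vertex 0.319 4.082 -2.538
endloop
endfacet
facet normal 0.965 0.247 -0.084
outer loop
vertex 0.491 3.345 -2.73
vertex 0.319 4.082 -2.538
vertex 0.687 3.039 -1.378
endloop
endfacet
facet normal 0.965 0.247 -0.084
outer loop
vertex 0.687 3.039 -1.378
vertex 0.319 4.082 -2.538
vertex 0.515 3.776 -1.186
endloop
endfacet
facet normal 0.140 -0.219 0.966
outer loop
vertex 0.687 3.039 -1.378
vertex 0.515 3.776 -1.186
vertex -0.182 3.207 -1.214
endloop
endfacet
facet normal -0.142 0.332 -0.933
outer loop
vertex 0.054 1.203 -3.321
vertex -0.852 1.068 -3.231
vertex -0.482 1.878 -2.999
endloop
endfacet
facet normal 0.716 0.260 0.648
outer loop
vertex 0.054 1.203 -3.321
vertex -0.482 1.878 -2.999
vertex -0.708 0.732 -2.289
endloop
endfacet
facet normal -0.142 0.332 -0.933
outer loop
vertex -0.482 1.878 -2.999
vertex -0.852 1.068 -3.231
vertex -1.388 1.743 -2.909
endloop
endfacet
facet normal 0.006 0.526 0.851
outer loop
vertex -0.482 1.878 -2.999
vertex -1.388 1.743 -2.909
vertex -0.708 0.732 -2.289
endloop
endfacet
facet normal -0.142 0.332 -0.933
outer loop
vertex -1.388 1.743 -2.909
vertex -0.852 1.068 -3.231
vertex -1.757 0.933 -3.141
endloop
endfacet
facet normal -0.622 0.060 0.780
outer loop
vertex -1.388 1.743 -2.909
vertex -1.757 0.933 -3.141
vertex -0.708 0.732 -2.289
endloop
endfacet
facet normal -0.142 0.332 -0.933
outer loop
vertex -1.757 0.933 -3.141
vertex -0.852 1.068 -3.231
vertex -1.221 0.258 -3.463
endloop
endfacet
facet normal -0.541 -0.671 0.507
outer loop
vertex -1.757 0.933 -3.141
vertex -1.221 0.258 -3.463
vertex -0.708 0.732 -2.289
endloop
endfacet
facet normal -0.142 0.332 -0.933
outer loop
vertex -1.221 0.258 -3.463
vertex -0.852 1.068 -3.231
vertex -0.316 0.393 -3.553
endloop
endfacet
facet normal 0.170 -0.937 0.304
outer loop
vertex -1.221 0.258 -3.463
vertex -0.316 0.393 -3.553
vertex -0.708 0.732 -2.289
endloop
endfacet
facet normal -0.142 0.332 -0.933
outer loop
vertex -0.316 0.393 -3.553
vertex -0.852 1.068 -3.231
vertex 0.054 1.203 -3.321
endloop
endfacet
facet normal 0.798 -0.472 0.374
outer loop
vertex -0.316 0.393 -3.553
vertex 0.054 1.203 -3.321
vertex -0.708 0.732 -2.289
endloop
endfacet

endsolid


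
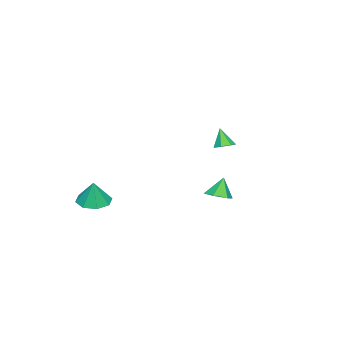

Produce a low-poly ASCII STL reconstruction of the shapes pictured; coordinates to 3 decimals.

solid 
facet normal 0.232 0.332 -0.915
outer loop
vertex 2.104 3.91 1.332
vertex 1.562 3.839 1.169
vertex 1.806 4.3 1.398
endloop
endfacet
facet normal 0.602 0.337 0.724
outer loop
vertex 2.104 3.91 1.332
vertex 1.806 4.3 1.398
vertex 1.298 3.461 2.211
endloop
endfacet
facet normal 0.232 0.331 -0.914
outer loop
vertex 1.806 4.3 1.398
vertex 1.562 3.839 1.169
vertex 1.325 4.342 1.291
endloop
endfacet
facet normal -0.090 0.721 0.687
outer loop
vertex 1.806 4.3 1.398
vertex 1.325 4.342 1.291
vertex 1.298 3.461 2.211
endloop
endfacet
facet normal 0.233 0.331 -0.914
outer loop
vertex 1.325 4.342 1.291
vertex 1.562 3.839 1.169
vertex 1.023 4.005 1.092
endloop
endfacet
facet normal -0.785 0.458 0.416
outer loop
vertex 1.325 4.342 1.291
vertex 1.023 4.005 1.092
vertex 1.298 3.461 2.211
endloop
endfacet
facet normal 0.233 0.331 -0.914
outer loop
vertex 1.023 4.005 1.092
vertex 1.562 3.839 1.169
vertex 1.127 3.543 0.951
endloop
endfacet
facet normal -0.961 -0.251 0.114
outer loop
vertex 1.023 4.005 1.092
vertex 1.127 3.543 0.951
vertex 1.298 3.461 2.211
endloop
endfacet
facet normal 0.233 0.331 -0.914
outer loop
vertex 1.127 3.543 0.951
vertex 1.562 3.839 1.169
vertex 1.559 3.303 0.974
endloop
endfacet
facet normal -0.486 -0.874 0.009
outer loop
vertex 1.127 3.543 0.951
vertex 1.559 3.303 0.974
vertex 1.298 3.461 2.211
endloop
endfacet
facet normal 0.232 0.331 -0.914
outer loop
vertex 1.559 3.303 0.974
vertex 1.562 3.839 1.169
vertex 1.994 3.467 1.144
endloop
endfacet
facet normal 0.285 -0.942 0.180
outer loop
vertex 1.559 3.303 0.974
vertex 1.994 3.467 1.144
vertex 1.298 3.461 2.211
endloop
endfacet
facet normal 0.232 0.331 -0.915
outer loop
vertex 1.994 3.467 1.144
vertex 1.562 3.839 1.169
vertex 2.104 3.91 1.332
endloop
endfacet
facet normal 0.768 -0.402 0.499
outer loop
vertex 1.994 3.467 1.144
vertex 2.104 3.91 1.332
vertex 1.298 3.461 2.211
endloop
endfacet
facet normal 0.370 -0.068 -0.927
outer loop
vertex -2.511 1.28 -4.143
vertex -3.235 1.227 -4.428
vertex -2.898 1.926 -4.345
endloop
endfacet
facet normal 0.519 0.523 0.676
outer loop
vertex -2.511 1.28 -4.143
vertex -2.898 1.926 -4.345
vertex -3.705 1.313 -3.252
endloop
endfacet
facet normal 0.371 -0.069 -0.926
outer loop
vertex -2.898 1.926 -4.345
vertex -3.235 1.227 -4.428
vertex -3.622 1.873 -4.631
endloop
endfacet
facet normal -0.208 0.911 0.357
outer loop
vertex -2.898 1.926 -4.345
vertex -3.622 1.873 -4.631
vertex -3.705 1.313 -3.252
endloop
endfacet
facet normal 0.371 -0.069 -0.926
outer loop
vertex -3.622 1.873 -4.631
vertex -3.235 1.227 -4.428
vertex -3.959 1.174 -4.714
endloop
endfacet
facet normal -0.900 0.420 0.116
outer loop
vertex -3.622 1.873 -4.631
vertex -3.959 1.174 -4.714
vertex -3.705 1.313 -3.252
endloop
endfacet
facet normal 0.371 -0.068 -0.926
outer loop
vertex -3.959 1.174 -4.714
vertex -3.235 1.227 -4.428
vertex -3.571 0.528 -4.511
endloop
endfacet
facet normal -0.867 -0.459 0.194
outer loop
vertex -3.959 1.174 -4.714
vertex -3.571 0.528 -4.511
vertex -3.705 1.313 -3.252
endloop
endfacet
facet normal 0.370 -0.068 -0.927
outer loop
vertex -3.571 0.528 -4.511
vertex -3.235 1.227 -4.428
vertex -2.847 0.581 -4.226
endloop
endfacet
facet normal -0.140 -0.847 0.513
outer loop
vertex -3.571 0.528 -4.511
vertex -2.847 0.581 -4.226
vertex -3.705 1.313 -3.252
endloop
endfacet
facet normal 0.370 -0.068 -0.927
outer loop
vertex -2.847 0.581 -4.226
vertex -3.235 1.227 -4.428
vertex -2.511 1.28 -4.143
endloop
endfacet
facet normal 0.553 -0.355 0.754
outer loop
vertex -2.847 0.581 -4.226
vertex -2.511 1.28 -4.143
vertex -3.705 1.313 -3.252
endloop
endfacet
facet normal -0.238 -0.127 -0.963
outer loop
vertex 4.172 -3.076 -2.956
vertex 3.594 -2.349 -2.909
vertex 4.494 -2.462 -3.117
endloop
endfacet
facet normal 0.856 -0.349 0.380
outer loop
vertex 4.172 -3.076 -2.956
vertex 4.494 -2.462 -3.117
vertex 3.926 -2.171 -1.571
endloop
endfacet
facet normal -0.238 -0.127 -0.963
outer loop
vertex 4.494 -2.462 -3.117
vertex 3.594 -2.349 -2.909
vertex 4.289 -1.782 -3.156
endloop
endfacet
facet normal 0.914 0.292 0.281
outer loop
vertex 4.494 -2.462 -3.117
vertex 4.289 -1.782 -3.156
vertex 3.926 -2.171 -1.571
endloop
endfacet
facet normal -0.238 -0.128 -0.963
outer loop
vertex 4.289 -1.782 -3.156
vertex 3.594 -2.349 -2.909
vertex 3.677 -1.433 -3.051
endloop
endfacet
facet normal 0.510 0.801 0.313
outer loop
vertex 4.289 -1.782 -3.156
vertex 3.677 -1.433 -3.051
vertex 3.926 -2.171 -1.571
endloop
endfacet
facet normal -0.238 -0.128 -0.963
outer loop
vertex 3.677 -1.433 -3.051
vertex 3.594 -2.349 -2.909
vertex 3.017 -1.621 -2.863
endloop
endfacet
facet normal -0.120 0.880 0.459
outer loop
vertex 3.677 -1.433 -3.051
vertex 3.017 -1.621 -2.863
vertex 3.926 -2.171 -1.571
endloop
endfacet
facet normal -0.238 -0.128 -0.963
outer loop
vertex 3.017 -1.621 -2.863
vertex 3.594 -2.349 -2.909
vertex 2.695 -2.235 -2.702
endloop
endfacet
facet normal -0.606 0.483 0.632
outer loop
vertex 3.017 -1.621 -2.863
vertex 2.695 -2.235 -2.702
vertex 3.926 -2.171 -1.571
endloop
endfacet
facet normal -0.238 -0.128 -0.963
outer loop
vertex 2.695 -2.235 -2.702
vertex 3.594 -2.349 -2.909
vertex 2.9 -2.916 -2.662
endloop
endfacet
facet normal -0.664 -0.157 0.731
outer loop
vertex 2.695 -2.235 -2.702
vertex 2.9 -2.916 -2.662
vertex 3.926 -2.171 -1.571
endloop
endfacet
facet normal -0.238 -0.128 -0.963
outer loop
vertex 2.9 -2.916 -2.662
vertex 3.594 -2.349 -2.909
vertex 3.512 -3.264 -2.767
endloop
endfacet
facet normal -0.259 -0.667 0.699
outer loop
vertex 2.9 -2.916 -2.662
vertex 3.512 -3.264 -2.767
vertex 3.926 -2.171 -1.571
endloop
endfacet
facet normal -0.239 -0.128 -0.963
outer loop
vertex 3.512 -3.264 -2.767
vertex 3.594 -2.349 -2.909
vertex 4.172 -3.076 -2.956
endloop
endfacet
facet normal 0.371 -0.746 0.553
outer loop
vertex 3.512 -3.264 -2.767
vertex 4.172 -3.076 -2.956
vertex 3.926 -2.171 -1.571
endloop
endfacet

endsolid


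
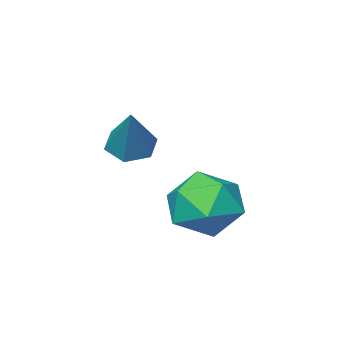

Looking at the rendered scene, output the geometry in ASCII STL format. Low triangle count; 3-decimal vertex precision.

solid 
facet normal -0.347 -0.511 -0.787
outer loop
vertex 0.22 0.934 2.069
vertex -0.439 1.201 2.186
vertex 0.021 1.551 1.756
endloop
endfacet
facet normal 0.960 0.227 -0.162
outer loop
vertex 0.22 0.934 2.069
vertex 0.021 1.551 1.756
vertex 0.199 2.139 3.634
endloop
endfacet
facet normal -0.347 -0.511 -0.787
outer loop
vertex 0.021 1.551 1.756
vertex -0.439 1.201 2.186
vertex -0.638 1.818 1.873
endloop
endfacet
facet normal 0.309 0.899 -0.311
outer loop
vertex 0.021 1.551 1.756
vertex -0.638 1.818 1.873
vertex 0.199 2.139 3.634
endloop
endfacet
facet normal -0.347 -0.511 -0.786
outer loop
vertex -0.638 1.818 1.873
vertex -0.439 1.201 2.186
vertex -1.097 1.468 2.303
endloop
endfacet
facet normal -0.540 0.836 0.104
outer loop
vertex -0.638 1.818 1.873
vertex -1.097 1.468 2.303
vertex 0.199 2.139 3.634
endloop
endfacet
facet normal -0.347 -0.509 -0.788
outer loop
vertex -1.097 1.468 2.303
vertex -0.439 1.201 2.186
vertex -0.898 0.85 2.615
endloop
endfacet
facet normal -0.738 0.100 0.668
outer loop
vertex -1.097 1.468 2.303
vertex -0.898 0.85 2.615
vertex 0.199 2.139 3.634
endloop
endfacet
facet normal -0.347 -0.509 -0.788
outer loop
vertex -0.898 0.85 2.615
vertex -0.439 1.201 2.186
vertex -0.24 0.583 2.498
endloop
endfacet
facet normal -0.087 -0.571 0.816
outer loop
vertex -0.898 0.85 2.615
vertex -0.24 0.583 2.498
vertex 0.199 2.139 3.634
endloop
endfacet
facet normal -0.346 -0.509 -0.788
outer loop
vertex -0.24 0.583 2.498
vertex -0.439 1.201 2.186
vertex 0.22 0.934 2.069
endloop
endfacet
facet normal 0.762 -0.508 0.401
outer loop
vertex -0.24 0.583 2.498
vertex 0.22 0.934 2.069
vertex 0.199 2.139 3.634
endloop
endfacet
facet normal 0.080 0.907 -0.413
outer loop
vertex -0.718 4.424 -0.109
vertex -1.348 4.861 0.729
vertex -0.218 4.81 0.835
endloop
endfacet
facet normal 0.656 0.510 -0.556
outer loop
vertex -0.718 4.424 -0.109
vertex -0.218 4.81 0.835
vertex 0.135 3.84 0.362
endloop
endfacet
facet normal 0.440 -0.079 -0.895
outer loop
vertex -0.718 4.424 -0.109
vertex 0.135 3.84 0.362
vertex -0.776 3.292 -0.037
endloop
endfacet
facet normal -0.271 -0.047 -0.961
outer loop
vertex -0.718 4.424 -0.109
vertex -0.776 3.292 -0.037
vertex -1.692 3.923 0.19
endloop
endfacet
facet normal -0.493 0.562 -0.664
outer loop
vertex -0.718 4.424 -0.109
vertex -1.692 3.923 0.19
vertex -1.348 4.861 0.729
endloop
endfacet
facet normal 0.948 0.313 0.065
outer loop
vertex 0.135 3.84 0.362
vertex -0.218 4.81 0.835
vertex 0.032 3.917 1.49
endloop
endfacet
facet normal 0.015 0.955 0.295
outer loop
vertex -0.218 4.81 0.835
vertex -1.348 4.861 0.729
vertex -0.884 4.548 1.717
endloop
endfacet
facet normal -0.911 0.397 -0.110
outer loop
vertex -1.348 4.861 0.729
vertex -1.692 3.923 0.19
vertex -1.795 4.0 1.318
endloop
endfacet
facet normal -0.552 -0.588 -0.591
outer loop
vertex -1.692 3.923 0.19
vertex -0.776 3.292 -0.037
vertex -1.442 3.03 0.845
endloop
endfacet
facet normal 0.597 -0.640 -0.483
outer loop
vertex -0.776 3.292 -0.037
vertex 0.135 3.84 0.362
vertex -0.312 2.979 0.951
endloop
endfacet
facet normal 0.271 0.047 0.961
outer loop
vertex -0.942 3.416 1.789
vertex 0.032 3.917 1.49
vertex -0.884 4.548 1.717
endloop
endfacet
facet normal -0.440 0.079 0.895
outer loop
vertex -0.942 3.416 1.789
vertex -0.884 4.548 1.717
vertex -1.795 4.0 1.318
endloop
endfacet
facet normal -0.656 -0.510 0.556
outer loop
vertex -0.942 3.416 1.789
vertex -1.795 4.0 1.318
vertex -1.442 3.03 0.845
endloop
endfacet
facet normal -0.080 -0.907 0.413
outer loop
vertex -0.942 3.416 1.789
vertex -1.442 3.03 0.845
vertex -0.312 2.979 0.951
endloop
endfacet
facet normal 0.493 -0.562 0.664
outer loop
vertex -0.942 3.416 1.789
vertex -0.312 2.979 0.951
vertex 0.032 3.917 1.49
endloop
endfacet
facet normal 0.552 0.588 0.591
outer loop
vertex -0.884 4.548 1.717
vertex 0.032 3.917 1.49
vertex -0.218 4.81 0.835
endloop
endfacet
facet normal -0.597 0.640 0.483
outer loop
vertex -1.795 4.0 1.318
vertex -0.884 4.548 1.717
vertex -1.348 4.861 0.729
endloop
endfacet
facet normal -0.948 -0.313 -0.065
outer loop
vertex -1.442 3.03 0.845
vertex -1.795 4.0 1.318
vertex -1.692 3.923 0.19
endloop
endfacet
facet normal -0.015 -0.955 -0.295
outer loop
vertex -0.312 2.979 0.951
vertex -1.442 3.03 0.845
vertex -0.776 3.292 -0.037
endloop
endfacet
facet normal 0.911 -0.397 0.110
outer loop
vertex 0.032 3.917 1.49
vertex -0.312 2.979 0.951
vertex 0.135 3.84 0.362
endloop
endfacet

endsolid


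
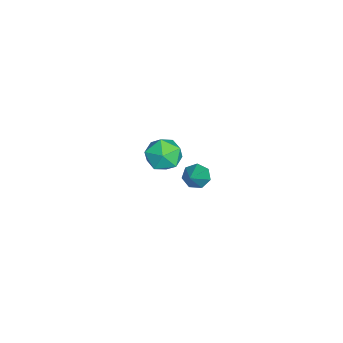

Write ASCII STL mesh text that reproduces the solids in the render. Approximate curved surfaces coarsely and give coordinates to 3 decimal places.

solid 
facet normal -0.418 0.413 0.809
outer loop
vertex -3.824 -2.742 -2.172
vertex -4.573 -3.124 -2.364
vertex -4.0 -3.527 -1.862
endloop
endfacet
facet normal 0.278 0.298 0.913
outer loop
vertex -3.824 -2.742 -2.172
vertex -4.0 -3.527 -1.862
vertex -3.211 -3.348 -2.161
endloop
endfacet
facet normal 0.638 0.653 0.409
outer loop
vertex -3.824 -2.742 -2.172
vertex -3.211 -3.348 -2.161
vertex -3.297 -2.834 -2.848
endloop
endfacet
facet normal 0.164 0.986 -0.007
outer loop
vertex -3.824 -2.742 -2.172
vertex -3.297 -2.834 -2.848
vertex -4.139 -2.695 -2.974
endloop
endfacet
facet normal -0.489 0.838 0.241
outer loop
vertex -3.824 -2.742 -2.172
vertex -4.139 -2.695 -2.974
vertex -4.573 -3.124 -2.364
endloop
endfacet
facet normal 0.403 -0.398 0.824
outer loop
vertex -3.211 -3.348 -2.161
vertex -4.0 -3.527 -1.862
vertex -3.581 -4.105 -2.346
endloop
endfacet
facet normal -0.724 -0.213 0.656
outer loop
vertex -4.0 -3.527 -1.862
vertex -4.573 -3.124 -2.364
vertex -4.423 -3.966 -2.472
endloop
endfacet
facet normal -0.840 0.475 -0.264
outer loop
vertex -4.573 -3.124 -2.364
vertex -4.139 -2.695 -2.974
vertex -4.509 -3.452 -3.159
endloop
endfacet
facet normal 0.217 0.714 -0.665
outer loop
vertex -4.139 -2.695 -2.974
vertex -3.297 -2.834 -2.848
vertex -3.72 -3.273 -3.458
endloop
endfacet
facet normal 0.985 0.174 0.007
outer loop
vertex -3.297 -2.834 -2.848
vertex -3.211 -3.348 -2.161
vertex -3.147 -3.676 -2.956
endloop
endfacet
facet normal -0.164 -0.986 0.007
outer loop
vertex -3.896 -4.058 -3.148
vertex -3.581 -4.105 -2.346
vertex -4.423 -3.966 -2.472
endloop
endfacet
facet normal -0.638 -0.653 -0.409
outer loop
vertex -3.896 -4.058 -3.148
vertex -4.423 -3.966 -2.472
vertex -4.509 -3.452 -3.159
endloop
endfacet
facet normal -0.278 -0.298 -0.913
outer loop
vertex -3.896 -4.058 -3.148
vertex -4.509 -3.452 -3.159
vertex -3.72 -3.273 -3.458
endloop
endfacet
facet normal 0.418 -0.413 -0.809
outer loop
vertex -3.896 -4.058 -3.148
vertex -3.72 -3.273 -3.458
vertex -3.147 -3.676 -2.956
endloop
endfacet
facet normal 0.489 -0.838 -0.241
outer loop
vertex -3.896 -4.058 -3.148
vertex -3.147 -3.676 -2.956
vertex -3.581 -4.105 -2.346
endloop
endfacet
facet normal -0.217 -0.714 0.665
outer loop
vertex -4.423 -3.966 -2.472
vertex -3.581 -4.105 -2.346
vertex -4.0 -3.527 -1.862
endloop
endfacet
facet normal -0.985 -0.174 -0.007
outer loop
vertex -4.509 -3.452 -3.159
vertex -4.423 -3.966 -2.472
vertex -4.573 -3.124 -2.364
endloop
endfacet
facet normal -0.403 0.398 -0.824
outer loop
vertex -3.72 -3.273 -3.458
vertex -4.509 -3.452 -3.159
vertex -4.139 -2.695 -2.974
endloop
endfacet
facet normal 0.724 0.213 -0.656
outer loop
vertex -3.147 -3.676 -2.956
vertex -3.72 -3.273 -3.458
vertex -3.297 -2.834 -2.848
endloop
endfacet
facet normal 0.840 -0.475 0.264
outer loop
vertex -3.581 -4.105 -2.346
vertex -3.147 -3.676 -2.956
vertex -3.211 -3.348 -2.161
endloop
endfacet
facet normal -0.771 0.060 -0.634
outer loop
vertex 0.763 -1.401 -0.167
vertex 0.445 -1.641 0.197
vertex 0.541 -1.114 0.13
endloop
endfacet
facet normal 0.630 0.738 -0.243
outer loop
vertex 0.763 -1.401 -0.167
vertex 0.541 -1.114 0.13
vertex 1.695 -1.739 1.223
endloop
endfacet
facet normal -0.772 0.060 -0.633
outer loop
vertex 0.541 -1.114 0.13
vertex 0.445 -1.641 0.197
vertex 0.247 -1.224 0.478
endloop
endfacet
facet normal 0.123 0.912 0.392
outer loop
vertex 0.541 -1.114 0.13
vertex 0.247 -1.224 0.478
vertex 1.695 -1.739 1.223
endloop
endfacet
facet normal -0.771 0.061 -0.633
outer loop
vertex 0.247 -1.224 0.478
vertex 0.445 -1.641 0.197
vertex 0.102 -1.648 0.614
endloop
endfacet
facet normal -0.310 0.385 0.869
outer loop
vertex 0.247 -1.224 0.478
vertex 0.102 -1.648 0.614
vertex 1.695 -1.739 1.223
endloop
endfacet
facet normal -0.771 0.060 -0.634
outer loop
vertex 0.102 -1.648 0.614
vertex 0.445 -1.641 0.197
vertex 0.215 -2.067 0.437
endloop
endfacet
facet normal -0.342 -0.442 0.829
outer loop
vertex 0.102 -1.648 0.614
vertex 0.215 -2.067 0.437
vertex 1.695 -1.739 1.223
endloop
endfacet
facet normal -0.772 0.060 -0.633
outer loop
vertex 0.215 -2.067 0.437
vertex 0.445 -1.641 0.197
vertex 0.501 -2.165 0.079
endloop
endfacet
facet normal 0.051 -0.952 0.301
outer loop
vertex 0.215 -2.067 0.437
vertex 0.501 -2.165 0.079
vertex 1.695 -1.739 1.223
endloop
endfacet
facet normal -0.771 0.060 -0.633
outer loop
vertex 0.501 -2.165 0.079
vertex 0.445 -1.641 0.197
vertex 0.745 -1.869 -0.19
endloop
endfacet
facet normal 0.572 -0.758 -0.315
outer loop
vertex 0.501 -2.165 0.079
vertex 0.745 -1.869 -0.19
vertex 1.695 -1.739 1.223
endloop
endfacet
facet normal -0.771 0.061 -0.634
outer loop
vertex 0.745 -1.869 -0.19
vertex 0.445 -1.641 0.197
vertex 0.763 -1.401 -0.167
endloop
endfacet
facet normal 0.830 -0.005 -0.558
outer loop
vertex 0.745 -1.869 -0.19
vertex 0.763 -1.401 -0.167
vertex 1.695 -1.739 1.223
endloop
endfacet

endsolid


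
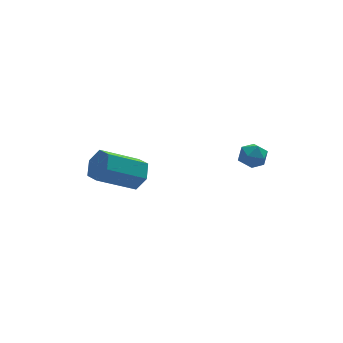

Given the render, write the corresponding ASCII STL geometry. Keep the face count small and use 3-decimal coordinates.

solid 
facet normal -0.855 0.506 0.116
outer loop
vertex 3.04 -3.026 1.968
vertex 2.676 -3.641 1.967
vertex 2.919 -3.371 2.583
endloop
endfacet
facet normal -0.309 0.854 0.418
outer loop
vertex 3.04 -3.026 1.968
vertex 2.919 -3.371 2.583
vertex 3.559 -3.078 2.458
endloop
endfacet
facet normal 0.180 0.980 -0.086
outer loop
vertex 3.04 -3.026 1.968
vertex 3.559 -3.078 2.458
vertex 3.711 -3.167 1.765
endloop
endfacet
facet normal -0.063 0.711 -0.701
outer loop
vertex 3.04 -3.026 1.968
vertex 3.711 -3.167 1.765
vertex 3.165 -3.515 1.461
endloop
endfacet
facet normal -0.703 0.417 -0.576
outer loop
vertex 3.04 -3.026 1.968
vertex 3.165 -3.515 1.461
vertex 2.676 -3.641 1.967
endloop
endfacet
facet normal -0.017 0.423 0.906
outer loop
vertex 3.559 -3.078 2.458
vertex 2.919 -3.371 2.583
vertex 3.515 -3.725 2.759
endloop
endfacet
facet normal -0.899 -0.140 0.416
outer loop
vertex 2.919 -3.371 2.583
vertex 2.676 -3.641 1.967
vertex 2.969 -4.073 2.455
endloop
endfacet
facet normal -0.654 -0.282 -0.702
outer loop
vertex 2.676 -3.641 1.967
vertex 3.165 -3.515 1.461
vertex 3.121 -4.162 1.762
endloop
endfacet
facet normal 0.381 0.192 -0.904
outer loop
vertex 3.165 -3.515 1.461
vertex 3.711 -3.167 1.765
vertex 3.761 -3.869 1.637
endloop
endfacet
facet normal 0.774 0.626 0.089
outer loop
vertex 3.711 -3.167 1.765
vertex 3.559 -3.078 2.458
vertex 4.004 -3.599 2.253
endloop
endfacet
facet normal 0.063 -0.711 0.701
outer loop
vertex 3.64 -4.214 2.252
vertex 3.515 -3.725 2.759
vertex 2.969 -4.073 2.455
endloop
endfacet
facet normal -0.180 -0.980 0.086
outer loop
vertex 3.64 -4.214 2.252
vertex 2.969 -4.073 2.455
vertex 3.121 -4.162 1.762
endloop
endfacet
facet normal 0.309 -0.854 -0.418
outer loop
vertex 3.64 -4.214 2.252
vertex 3.121 -4.162 1.762
vertex 3.761 -3.869 1.637
endloop
endfacet
facet normal 0.855 -0.506 -0.116
outer loop
vertex 3.64 -4.214 2.252
vertex 3.761 -3.869 1.637
vertex 4.004 -3.599 2.253
endloop
endfacet
facet normal 0.703 -0.417 0.576
outer loop
vertex 3.64 -4.214 2.252
vertex 4.004 -3.599 2.253
vertex 3.515 -3.725 2.759
endloop
endfacet
facet normal -0.381 -0.192 0.904
outer loop
vertex 2.969 -4.073 2.455
vertex 3.515 -3.725 2.759
vertex 2.919 -3.371 2.583
endloop
endfacet
facet normal -0.774 -0.626 -0.089
outer loop
vertex 3.121 -4.162 1.762
vertex 2.969 -4.073 2.455
vertex 2.676 -3.641 1.967
endloop
endfacet
facet normal 0.017 -0.423 -0.906
outer loop
vertex 3.761 -3.869 1.637
vertex 3.121 -4.162 1.762
vertex 3.165 -3.515 1.461
endloop
endfacet
facet normal 0.899 0.140 -0.416
outer loop
vertex 4.004 -3.599 2.253
vertex 3.761 -3.869 1.637
vertex 3.711 -3.167 1.765
endloop
endfacet
facet normal 0.654 0.282 0.702
outer loop
vertex 3.515 -3.725 2.759
vertex 4.004 -3.599 2.253
vertex 3.559 -3.078 2.458
endloop
endfacet
facet normal 0.857 0.081 -0.510
outer loop
vertex -0.497 -0.882 0.498
vertex -0.935 -0.725 -0.213
vertex -0.697 -0.082 0.289
endloop
endfacet
facet normal 0.460 0.330 0.824
outer loop
vertex -0.497 -0.882 0.498
vertex -0.697 -0.082 0.289
vertex -2.286 -1.051 1.564
endloop
endfacet
facet normal 0.460 0.330 0.824
outer loop
vertex -2.286 -1.051 1.564
vertex -0.697 -0.082 0.289
vertex -2.486 -0.252 1.356
endloop
endfacet
facet normal -0.856 -0.081 0.511
outer loop
vertex -2.286 -1.051 1.564
vertex -2.486 -0.252 1.356
vertex -2.725 -0.895 0.853
endloop
endfacet
facet normal 0.856 0.081 -0.510
outer loop
vertex -0.697 -0.082 0.289
vertex -0.935 -0.725 -0.213
vertex -1.135 0.074 -0.422
endloop
endfacet
facet normal 0.026 0.980 0.199
outer loop
vertex -0.697 -0.082 0.289
vertex -1.135 0.074 -0.422
vertex -2.486 -0.252 1.356
endloop
endfacet
facet normal 0.027 0.979 0.200
outer loop
vertex -2.486 -0.252 1.356
vertex -1.135 0.074 -0.422
vertex -2.925 -0.095 0.645
endloop
endfacet
facet normal -0.856 -0.081 0.511
outer loop
vertex -2.486 -0.252 1.356
vertex -2.925 -0.095 0.645
vertex -2.725 -0.895 0.853
endloop
endfacet
facet normal 0.856 0.081 -0.511
outer loop
vertex -1.135 0.074 -0.422
vertex -0.935 -0.725 -0.213
vertex -1.374 -0.569 -0.924
endloop
endfacet
facet normal -0.434 0.649 -0.625
outer loop
vertex -1.135 0.074 -0.422
vertex -1.374 -0.569 -0.924
vertex -2.925 -0.095 0.645
endloop
endfacet
facet normal -0.434 0.649 -0.625
outer loop
vertex -2.925 -0.095 0.645
vertex -1.374 -0.569 -0.924
vertex -3.163 -0.738 0.142
endloop
endfacet
facet normal -0.857 -0.082 0.510
outer loop
vertex -2.925 -0.095 0.645
vertex -3.163 -0.738 0.142
vertex -2.725 -0.895 0.853
endloop
endfacet
facet normal 0.856 0.081 -0.511
outer loop
vertex -1.374 -0.569 -0.924
vertex -0.935 -0.725 -0.213
vertex -1.174 -1.368 -0.716
endloop
endfacet
facet normal -0.460 -0.330 -0.824
outer loop
vertex -1.374 -0.569 -0.924
vertex -1.174 -1.368 -0.716
vertex -3.163 -0.738 0.142
endloop
endfacet
facet normal -0.460 -0.330 -0.824
outer loop
vertex -3.163 -0.738 0.142
vertex -1.174 -1.368 -0.716
vertex -2.963 -1.538 0.351
endloop
endfacet
facet normal -0.857 -0.081 0.510
outer loop
vertex -3.163 -0.738 0.142
vertex -2.963 -1.538 0.351
vertex -2.725 -0.895 0.853
endloop
endfacet
facet normal 0.856 0.081 -0.511
outer loop
vertex -1.174 -1.368 -0.716
vertex -0.935 -0.725 -0.213
vertex -0.735 -1.525 -0.005
endloop
endfacet
facet normal -0.026 -0.979 -0.200
outer loop
vertex -1.174 -1.368 -0.716
vertex -0.735 -1.525 -0.005
vertex -2.963 -1.538 0.351
endloop
endfacet
facet normal -0.026 -0.980 -0.199
outer loop
vertex -2.963 -1.538 0.351
vertex -0.735 -1.525 -0.005
vertex -2.525 -1.694 1.062
endloop
endfacet
facet normal -0.856 -0.081 0.510
outer loop
vertex -2.963 -1.538 0.351
vertex -2.525 -1.694 1.062
vertex -2.725 -0.895 0.853
endloop
endfacet
facet normal 0.857 0.082 -0.510
outer loop
vertex -0.735 -1.525 -0.005
vertex -0.935 -0.725 -0.213
vertex -0.497 -0.882 0.498
endloop
endfacet
facet normal 0.434 -0.649 0.625
outer loop
vertex -0.735 -1.525 -0.005
vertex -0.497 -0.882 0.498
vertex -2.525 -1.694 1.062
endloop
endfacet
facet normal 0.434 -0.649 0.625
outer loop
vertex -2.525 -1.694 1.062
vertex -0.497 -0.882 0.498
vertex -2.286 -1.051 1.564
endloop
endfacet
facet normal -0.856 -0.081 0.511
outer loop
vertex -2.525 -1.694 1.062
vertex -2.286 -1.051 1.564
vertex -2.725 -0.895 0.853
endloop
endfacet

endsolid
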